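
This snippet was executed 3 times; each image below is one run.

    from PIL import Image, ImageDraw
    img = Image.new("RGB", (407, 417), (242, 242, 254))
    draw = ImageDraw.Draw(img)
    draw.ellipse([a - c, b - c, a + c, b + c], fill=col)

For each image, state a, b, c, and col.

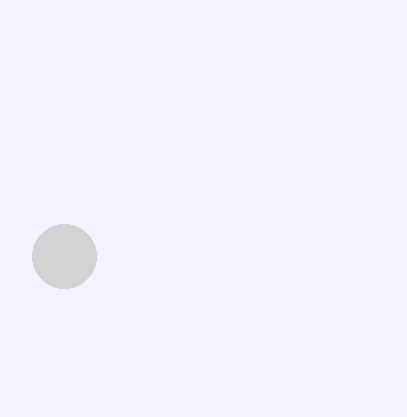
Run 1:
a = 64
b = 256
c = 32
col = 'lightgray'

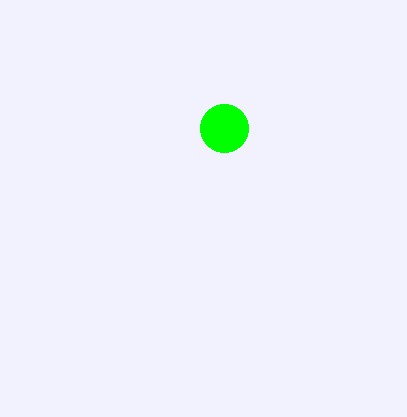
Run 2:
a = 224
b = 128
c = 24
col = 'lime'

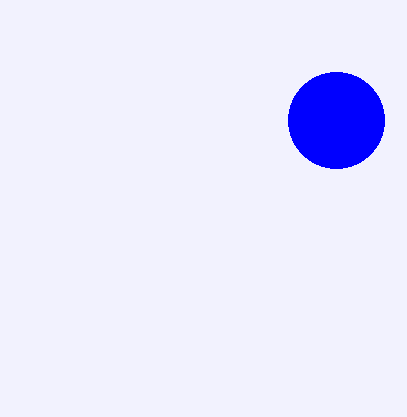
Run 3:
a = 336; b = 120; c = 48; col = 'blue'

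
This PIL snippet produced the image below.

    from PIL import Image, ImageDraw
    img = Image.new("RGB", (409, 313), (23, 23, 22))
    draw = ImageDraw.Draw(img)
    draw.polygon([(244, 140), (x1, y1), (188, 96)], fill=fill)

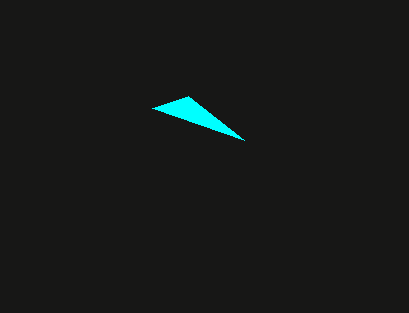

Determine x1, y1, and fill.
x1 = 152
y1 = 108
fill = 'cyan'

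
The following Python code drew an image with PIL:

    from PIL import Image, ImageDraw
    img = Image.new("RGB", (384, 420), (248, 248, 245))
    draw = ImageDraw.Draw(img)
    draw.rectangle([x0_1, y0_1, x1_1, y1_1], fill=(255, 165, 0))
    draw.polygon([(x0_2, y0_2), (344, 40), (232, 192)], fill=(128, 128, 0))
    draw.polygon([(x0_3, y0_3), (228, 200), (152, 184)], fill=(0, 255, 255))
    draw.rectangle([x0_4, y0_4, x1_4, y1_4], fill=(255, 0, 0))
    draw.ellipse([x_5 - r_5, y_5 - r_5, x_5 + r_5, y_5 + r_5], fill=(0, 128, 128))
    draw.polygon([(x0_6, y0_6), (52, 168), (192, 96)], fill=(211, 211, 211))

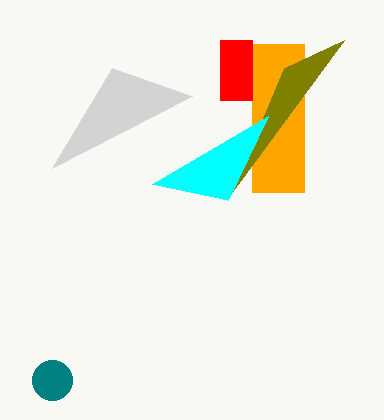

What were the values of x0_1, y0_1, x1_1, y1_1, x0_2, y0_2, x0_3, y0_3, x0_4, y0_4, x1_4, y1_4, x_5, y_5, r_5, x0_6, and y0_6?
x0_1 = 252; y0_1 = 44; x1_1 = 304; y1_1 = 192; x0_2 = 284; y0_2 = 68; x0_3 = 268; y0_3 = 116; x0_4 = 220; y0_4 = 40; x1_4 = 252; y1_4 = 100; x_5 = 52; y_5 = 380; r_5 = 20; x0_6 = 112; y0_6 = 68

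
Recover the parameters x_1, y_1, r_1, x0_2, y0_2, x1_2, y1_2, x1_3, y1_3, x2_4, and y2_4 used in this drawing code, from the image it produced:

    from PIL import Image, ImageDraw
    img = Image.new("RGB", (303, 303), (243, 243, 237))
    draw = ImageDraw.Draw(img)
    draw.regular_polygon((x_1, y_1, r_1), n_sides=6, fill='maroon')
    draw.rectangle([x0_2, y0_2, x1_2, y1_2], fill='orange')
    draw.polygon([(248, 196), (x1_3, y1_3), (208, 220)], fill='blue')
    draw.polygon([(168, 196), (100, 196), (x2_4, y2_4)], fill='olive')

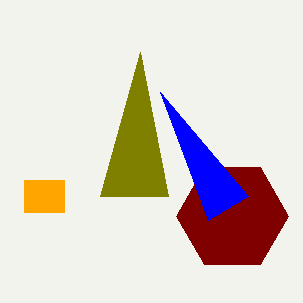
x_1 = 232, y_1 = 216, r_1 = 56, x0_2 = 24, y0_2 = 180, x1_2 = 64, y1_2 = 212, x1_3 = 160, y1_3 = 92, x2_4 = 140, y2_4 = 52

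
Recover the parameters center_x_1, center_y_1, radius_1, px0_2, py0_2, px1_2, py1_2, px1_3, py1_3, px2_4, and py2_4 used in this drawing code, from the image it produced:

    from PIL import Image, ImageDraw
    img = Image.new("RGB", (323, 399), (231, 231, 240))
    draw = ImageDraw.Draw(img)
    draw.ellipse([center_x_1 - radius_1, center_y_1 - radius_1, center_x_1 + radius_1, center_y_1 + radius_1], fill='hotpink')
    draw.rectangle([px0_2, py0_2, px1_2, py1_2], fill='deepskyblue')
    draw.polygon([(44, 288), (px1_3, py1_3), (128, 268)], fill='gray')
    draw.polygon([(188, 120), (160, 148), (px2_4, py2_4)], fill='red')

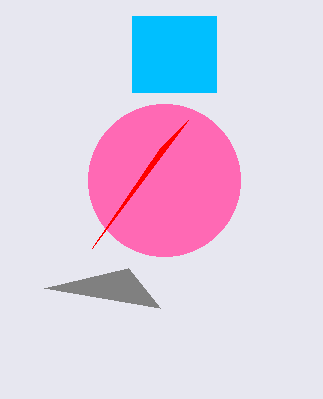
center_x_1 = 164; center_y_1 = 180; radius_1 = 76; px0_2 = 132; py0_2 = 16; px1_2 = 216; py1_2 = 92; px1_3 = 160; py1_3 = 308; px2_4 = 92; py2_4 = 248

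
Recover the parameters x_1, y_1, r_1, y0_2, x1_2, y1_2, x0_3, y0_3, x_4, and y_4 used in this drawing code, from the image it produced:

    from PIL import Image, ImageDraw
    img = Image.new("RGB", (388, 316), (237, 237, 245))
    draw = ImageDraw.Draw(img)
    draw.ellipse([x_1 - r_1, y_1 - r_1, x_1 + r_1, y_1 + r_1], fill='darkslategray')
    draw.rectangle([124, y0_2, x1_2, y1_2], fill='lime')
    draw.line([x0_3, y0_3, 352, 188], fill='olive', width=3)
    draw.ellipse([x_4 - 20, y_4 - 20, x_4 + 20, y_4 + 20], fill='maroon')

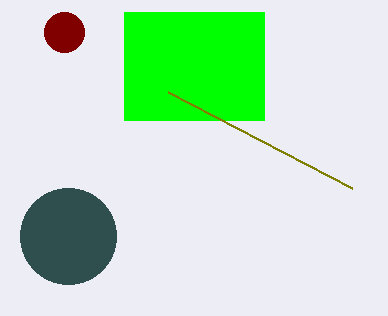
x_1 = 68; y_1 = 236; r_1 = 48; y0_2 = 12; x1_2 = 264; y1_2 = 120; x0_3 = 168; y0_3 = 92; x_4 = 64; y_4 = 32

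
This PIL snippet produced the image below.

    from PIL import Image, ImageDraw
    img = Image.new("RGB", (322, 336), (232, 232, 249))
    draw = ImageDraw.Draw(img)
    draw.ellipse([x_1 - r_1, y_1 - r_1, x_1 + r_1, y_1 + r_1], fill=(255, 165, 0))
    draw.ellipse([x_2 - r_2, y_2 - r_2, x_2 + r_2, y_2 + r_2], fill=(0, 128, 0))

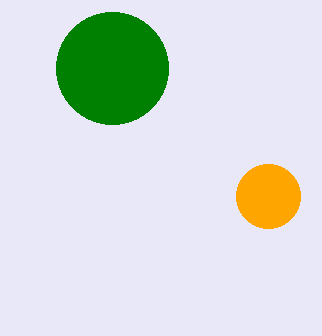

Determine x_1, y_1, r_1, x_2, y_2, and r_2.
x_1 = 268; y_1 = 196; r_1 = 32; x_2 = 112; y_2 = 68; r_2 = 56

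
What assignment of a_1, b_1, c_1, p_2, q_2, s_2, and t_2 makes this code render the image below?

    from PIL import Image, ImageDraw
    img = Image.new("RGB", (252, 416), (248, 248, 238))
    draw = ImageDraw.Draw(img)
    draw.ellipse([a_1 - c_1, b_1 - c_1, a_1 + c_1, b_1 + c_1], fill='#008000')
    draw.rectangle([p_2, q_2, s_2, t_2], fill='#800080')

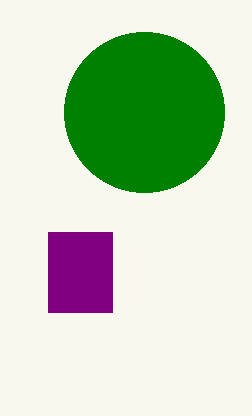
a_1 = 144; b_1 = 112; c_1 = 80; p_2 = 48; q_2 = 232; s_2 = 112; t_2 = 312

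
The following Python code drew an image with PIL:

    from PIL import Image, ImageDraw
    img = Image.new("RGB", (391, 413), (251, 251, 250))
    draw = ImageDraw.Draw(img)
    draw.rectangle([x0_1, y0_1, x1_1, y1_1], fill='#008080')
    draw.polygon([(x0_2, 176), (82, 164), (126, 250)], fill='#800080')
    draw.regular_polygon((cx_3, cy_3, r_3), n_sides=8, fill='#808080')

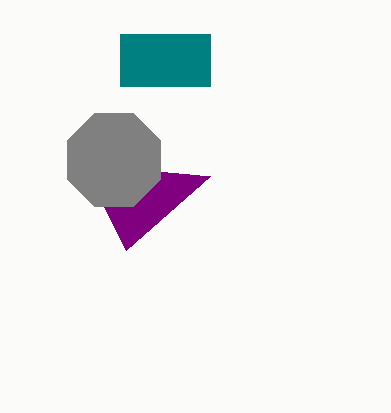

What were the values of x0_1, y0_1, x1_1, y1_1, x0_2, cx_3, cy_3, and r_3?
x0_1 = 120, y0_1 = 34, x1_1 = 210, y1_1 = 86, x0_2 = 210, cx_3 = 114, cy_3 = 160, r_3 = 50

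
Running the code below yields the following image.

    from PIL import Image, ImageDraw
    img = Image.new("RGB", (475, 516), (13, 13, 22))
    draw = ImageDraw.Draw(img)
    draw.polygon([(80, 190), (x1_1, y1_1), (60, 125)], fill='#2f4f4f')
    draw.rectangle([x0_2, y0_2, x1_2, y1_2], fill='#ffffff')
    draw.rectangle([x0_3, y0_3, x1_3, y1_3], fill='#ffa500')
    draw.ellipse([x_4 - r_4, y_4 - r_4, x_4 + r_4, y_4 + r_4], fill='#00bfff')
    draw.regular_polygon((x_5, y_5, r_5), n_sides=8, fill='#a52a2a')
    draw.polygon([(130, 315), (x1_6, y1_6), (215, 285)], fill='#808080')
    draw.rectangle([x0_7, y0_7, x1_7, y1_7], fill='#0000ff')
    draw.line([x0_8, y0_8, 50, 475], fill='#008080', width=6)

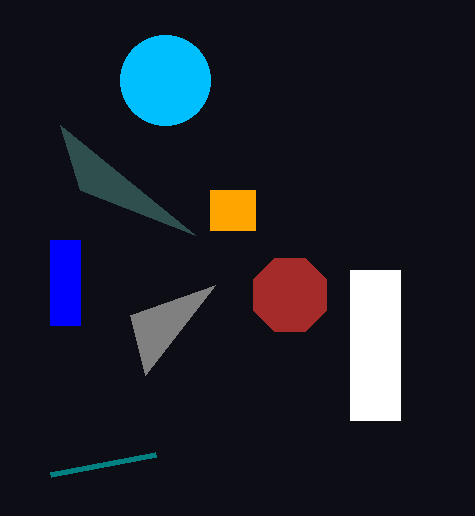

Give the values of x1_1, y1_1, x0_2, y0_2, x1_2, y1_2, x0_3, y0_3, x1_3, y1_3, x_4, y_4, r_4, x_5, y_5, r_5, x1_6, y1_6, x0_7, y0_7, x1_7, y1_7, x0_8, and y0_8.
x1_1 = 195
y1_1 = 235
x0_2 = 350
y0_2 = 270
x1_2 = 400
y1_2 = 420
x0_3 = 210
y0_3 = 190
x1_3 = 255
y1_3 = 230
x_4 = 165
y_4 = 80
r_4 = 45
x_5 = 290
y_5 = 295
r_5 = 40
x1_6 = 145
y1_6 = 375
x0_7 = 50
y0_7 = 240
x1_7 = 80
y1_7 = 325
x0_8 = 155
y0_8 = 455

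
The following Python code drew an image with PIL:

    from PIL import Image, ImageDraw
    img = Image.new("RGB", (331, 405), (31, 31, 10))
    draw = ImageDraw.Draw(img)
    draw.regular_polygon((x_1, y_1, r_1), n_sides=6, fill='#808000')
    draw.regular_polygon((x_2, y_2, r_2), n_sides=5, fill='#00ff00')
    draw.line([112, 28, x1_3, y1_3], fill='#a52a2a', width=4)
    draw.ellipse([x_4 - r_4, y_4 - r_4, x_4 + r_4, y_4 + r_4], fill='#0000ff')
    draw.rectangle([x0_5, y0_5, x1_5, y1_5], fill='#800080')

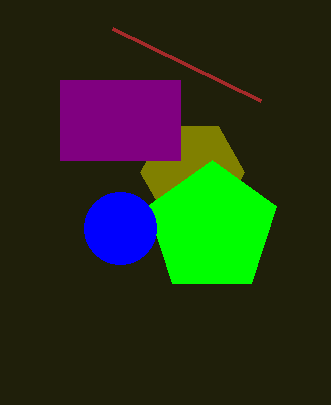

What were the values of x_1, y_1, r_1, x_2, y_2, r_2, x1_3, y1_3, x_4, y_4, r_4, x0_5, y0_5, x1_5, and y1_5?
x_1 = 192
y_1 = 172
r_1 = 52
x_2 = 212
y_2 = 228
r_2 = 68
x1_3 = 260
y1_3 = 100
x_4 = 120
y_4 = 228
r_4 = 36
x0_5 = 60
y0_5 = 80
x1_5 = 180
y1_5 = 160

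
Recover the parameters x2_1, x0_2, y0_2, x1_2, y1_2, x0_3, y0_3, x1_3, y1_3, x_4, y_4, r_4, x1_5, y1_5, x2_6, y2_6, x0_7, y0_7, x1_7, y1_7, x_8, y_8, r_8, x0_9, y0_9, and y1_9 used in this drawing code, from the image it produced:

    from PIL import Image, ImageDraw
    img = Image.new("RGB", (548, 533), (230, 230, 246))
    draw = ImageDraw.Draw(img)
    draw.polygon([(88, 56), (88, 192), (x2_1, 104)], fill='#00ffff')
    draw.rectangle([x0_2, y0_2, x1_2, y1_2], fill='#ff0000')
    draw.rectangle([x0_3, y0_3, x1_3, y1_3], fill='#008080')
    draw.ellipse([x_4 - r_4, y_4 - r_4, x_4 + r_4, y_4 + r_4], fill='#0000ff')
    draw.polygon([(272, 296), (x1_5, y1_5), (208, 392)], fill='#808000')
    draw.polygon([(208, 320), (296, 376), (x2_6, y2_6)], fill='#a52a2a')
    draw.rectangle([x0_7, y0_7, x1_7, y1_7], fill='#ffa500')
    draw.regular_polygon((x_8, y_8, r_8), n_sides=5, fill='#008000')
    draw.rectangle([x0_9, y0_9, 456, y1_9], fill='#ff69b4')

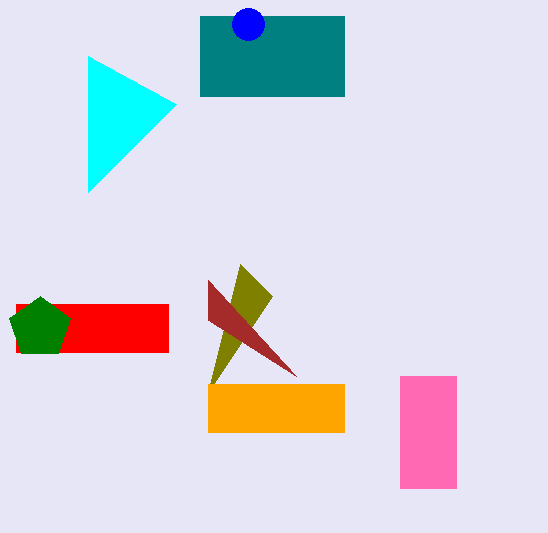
x2_1 = 176
x0_2 = 16
y0_2 = 304
x1_2 = 168
y1_2 = 352
x0_3 = 200
y0_3 = 16
x1_3 = 344
y1_3 = 96
x_4 = 248
y_4 = 24
r_4 = 16
x1_5 = 240
y1_5 = 264
x2_6 = 208
y2_6 = 280
x0_7 = 208
y0_7 = 384
x1_7 = 344
y1_7 = 432
x_8 = 40
y_8 = 328
r_8 = 32
x0_9 = 400
y0_9 = 376
y1_9 = 488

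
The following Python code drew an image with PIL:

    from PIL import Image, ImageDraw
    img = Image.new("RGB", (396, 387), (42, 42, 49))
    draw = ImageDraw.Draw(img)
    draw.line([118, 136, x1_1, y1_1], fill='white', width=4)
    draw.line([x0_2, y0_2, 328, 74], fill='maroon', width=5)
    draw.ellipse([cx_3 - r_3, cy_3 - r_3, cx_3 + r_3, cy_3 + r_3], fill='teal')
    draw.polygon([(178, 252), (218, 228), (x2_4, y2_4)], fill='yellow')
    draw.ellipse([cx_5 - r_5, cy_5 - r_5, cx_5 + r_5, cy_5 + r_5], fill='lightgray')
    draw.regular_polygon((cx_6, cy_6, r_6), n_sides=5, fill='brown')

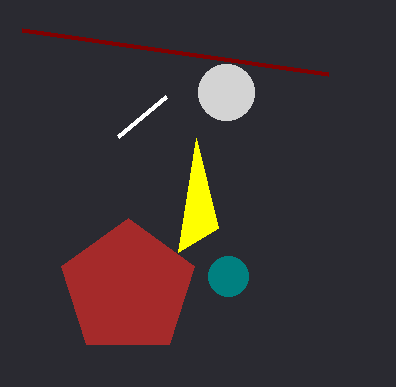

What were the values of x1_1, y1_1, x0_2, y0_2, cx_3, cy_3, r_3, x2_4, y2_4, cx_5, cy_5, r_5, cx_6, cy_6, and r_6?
x1_1 = 166; y1_1 = 96; x0_2 = 22; y0_2 = 30; cx_3 = 228; cy_3 = 276; r_3 = 20; x2_4 = 196; y2_4 = 138; cx_5 = 226; cy_5 = 92; r_5 = 28; cx_6 = 128; cy_6 = 288; r_6 = 70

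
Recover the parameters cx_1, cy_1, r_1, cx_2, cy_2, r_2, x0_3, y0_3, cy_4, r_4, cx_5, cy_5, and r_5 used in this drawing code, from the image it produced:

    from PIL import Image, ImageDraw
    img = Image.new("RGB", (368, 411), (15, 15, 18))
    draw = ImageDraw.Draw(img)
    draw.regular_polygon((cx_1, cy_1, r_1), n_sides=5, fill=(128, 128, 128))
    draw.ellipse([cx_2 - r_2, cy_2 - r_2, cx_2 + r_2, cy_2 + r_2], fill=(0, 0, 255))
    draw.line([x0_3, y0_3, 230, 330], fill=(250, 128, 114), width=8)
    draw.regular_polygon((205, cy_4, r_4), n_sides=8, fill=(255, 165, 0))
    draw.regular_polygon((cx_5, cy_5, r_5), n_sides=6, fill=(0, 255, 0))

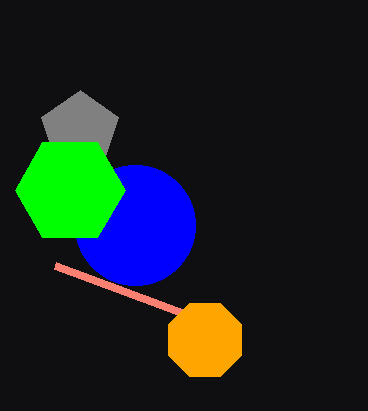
cx_1 = 80
cy_1 = 130
r_1 = 40
cx_2 = 135
cy_2 = 225
r_2 = 60
x0_3 = 55
y0_3 = 265
cy_4 = 340
r_4 = 40
cx_5 = 70
cy_5 = 190
r_5 = 55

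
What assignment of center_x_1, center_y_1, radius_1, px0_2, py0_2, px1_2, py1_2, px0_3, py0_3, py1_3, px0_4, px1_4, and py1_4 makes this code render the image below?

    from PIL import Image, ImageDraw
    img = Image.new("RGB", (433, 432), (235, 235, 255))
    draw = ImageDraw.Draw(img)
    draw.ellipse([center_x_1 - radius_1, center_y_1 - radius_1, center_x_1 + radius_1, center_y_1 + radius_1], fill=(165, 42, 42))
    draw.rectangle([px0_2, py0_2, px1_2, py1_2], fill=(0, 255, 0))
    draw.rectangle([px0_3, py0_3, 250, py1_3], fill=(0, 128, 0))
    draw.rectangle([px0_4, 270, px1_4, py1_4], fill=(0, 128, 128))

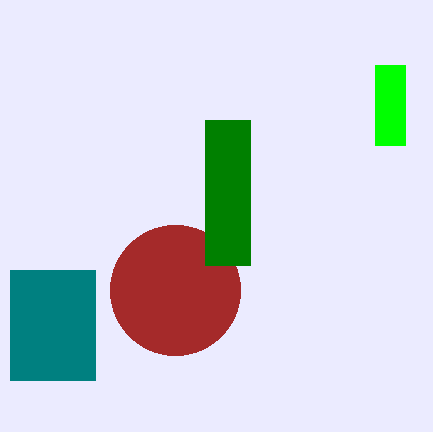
center_x_1 = 175; center_y_1 = 290; radius_1 = 65; px0_2 = 375; py0_2 = 65; px1_2 = 405; py1_2 = 145; px0_3 = 205; py0_3 = 120; py1_3 = 265; px0_4 = 10; px1_4 = 95; py1_4 = 380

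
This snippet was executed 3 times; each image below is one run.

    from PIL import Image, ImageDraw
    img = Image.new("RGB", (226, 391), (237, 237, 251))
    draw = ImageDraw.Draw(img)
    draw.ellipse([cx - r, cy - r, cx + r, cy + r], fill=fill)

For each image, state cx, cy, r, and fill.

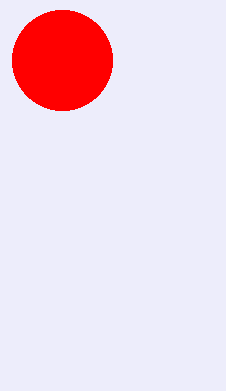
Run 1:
cx = 62; cy = 60; r = 50; fill = 'red'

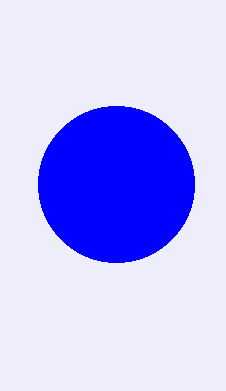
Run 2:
cx = 116; cy = 184; r = 78; fill = 'blue'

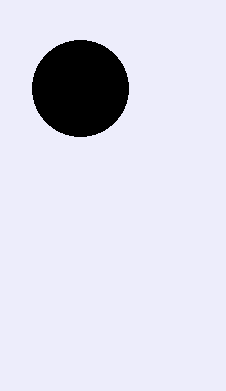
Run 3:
cx = 80; cy = 88; r = 48; fill = 'black'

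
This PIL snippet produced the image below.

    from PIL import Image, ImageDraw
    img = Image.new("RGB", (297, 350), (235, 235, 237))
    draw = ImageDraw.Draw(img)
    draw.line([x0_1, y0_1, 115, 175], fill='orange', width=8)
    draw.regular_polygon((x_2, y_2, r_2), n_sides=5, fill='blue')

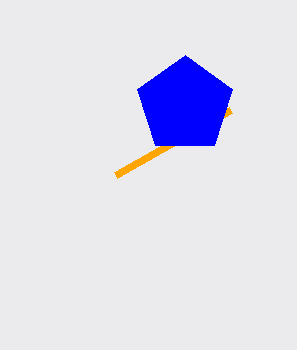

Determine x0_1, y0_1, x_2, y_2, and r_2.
x0_1 = 230
y0_1 = 110
x_2 = 185
y_2 = 105
r_2 = 50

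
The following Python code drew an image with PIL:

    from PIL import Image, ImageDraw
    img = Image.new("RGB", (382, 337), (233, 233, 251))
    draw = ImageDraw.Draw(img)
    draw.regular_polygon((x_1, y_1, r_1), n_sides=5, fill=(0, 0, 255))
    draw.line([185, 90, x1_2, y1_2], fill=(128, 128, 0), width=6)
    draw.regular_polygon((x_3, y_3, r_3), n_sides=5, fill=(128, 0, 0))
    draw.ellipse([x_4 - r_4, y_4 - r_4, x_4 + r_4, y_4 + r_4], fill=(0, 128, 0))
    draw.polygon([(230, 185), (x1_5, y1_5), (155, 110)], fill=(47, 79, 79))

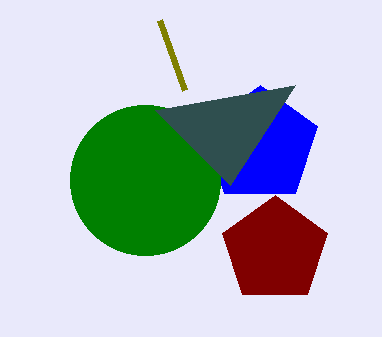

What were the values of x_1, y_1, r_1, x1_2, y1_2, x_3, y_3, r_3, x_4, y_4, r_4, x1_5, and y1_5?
x_1 = 260, y_1 = 145, r_1 = 60, x1_2 = 160, y1_2 = 20, x_3 = 275, y_3 = 250, r_3 = 55, x_4 = 145, y_4 = 180, r_4 = 75, x1_5 = 295, y1_5 = 85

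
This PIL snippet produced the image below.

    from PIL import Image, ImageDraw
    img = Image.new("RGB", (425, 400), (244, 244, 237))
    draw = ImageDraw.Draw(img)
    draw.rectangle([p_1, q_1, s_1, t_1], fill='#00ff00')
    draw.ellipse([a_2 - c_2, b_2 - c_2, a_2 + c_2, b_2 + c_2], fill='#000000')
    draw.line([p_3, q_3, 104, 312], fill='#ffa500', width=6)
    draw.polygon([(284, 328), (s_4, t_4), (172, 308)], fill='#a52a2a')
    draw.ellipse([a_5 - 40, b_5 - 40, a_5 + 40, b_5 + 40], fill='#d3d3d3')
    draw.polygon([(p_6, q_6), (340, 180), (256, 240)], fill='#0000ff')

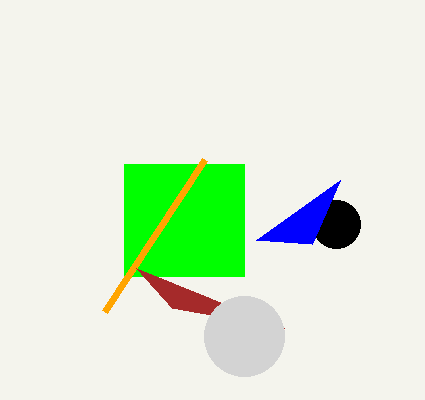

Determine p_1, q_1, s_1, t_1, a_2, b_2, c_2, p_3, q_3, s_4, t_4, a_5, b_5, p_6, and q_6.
p_1 = 124; q_1 = 164; s_1 = 244; t_1 = 276; a_2 = 336; b_2 = 224; c_2 = 24; p_3 = 204; q_3 = 160; s_4 = 136; t_4 = 268; a_5 = 244; b_5 = 336; p_6 = 312; q_6 = 244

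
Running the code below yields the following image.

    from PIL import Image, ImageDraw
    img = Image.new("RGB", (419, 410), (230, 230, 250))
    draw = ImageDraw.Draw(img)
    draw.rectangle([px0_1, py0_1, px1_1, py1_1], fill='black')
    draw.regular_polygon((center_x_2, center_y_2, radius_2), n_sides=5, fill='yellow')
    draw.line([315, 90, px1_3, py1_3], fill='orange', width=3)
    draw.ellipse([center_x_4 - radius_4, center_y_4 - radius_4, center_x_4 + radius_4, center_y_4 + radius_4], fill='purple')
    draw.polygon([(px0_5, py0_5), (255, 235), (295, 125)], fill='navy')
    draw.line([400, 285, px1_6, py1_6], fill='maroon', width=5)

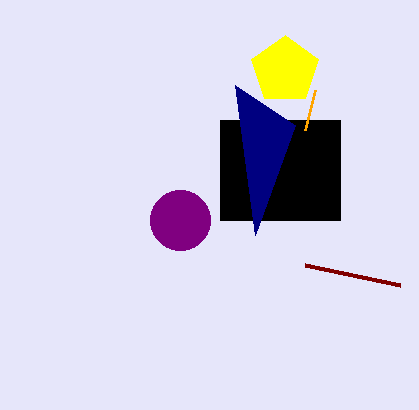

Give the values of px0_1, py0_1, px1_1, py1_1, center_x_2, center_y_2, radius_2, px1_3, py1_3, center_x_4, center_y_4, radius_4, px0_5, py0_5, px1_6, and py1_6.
px0_1 = 220; py0_1 = 120; px1_1 = 340; py1_1 = 220; center_x_2 = 285; center_y_2 = 70; radius_2 = 35; px1_3 = 305; py1_3 = 130; center_x_4 = 180; center_y_4 = 220; radius_4 = 30; px0_5 = 235; py0_5 = 85; px1_6 = 305; py1_6 = 265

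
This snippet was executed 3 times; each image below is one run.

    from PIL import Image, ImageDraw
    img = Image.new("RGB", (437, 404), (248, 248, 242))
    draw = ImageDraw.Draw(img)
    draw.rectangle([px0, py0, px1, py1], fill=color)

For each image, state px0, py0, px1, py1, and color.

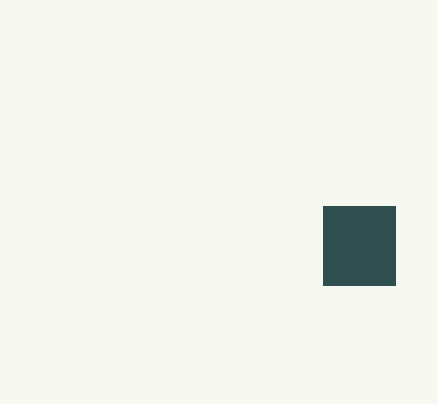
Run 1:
px0 = 323, py0 = 206, px1 = 395, py1 = 285, color = 'darkslategray'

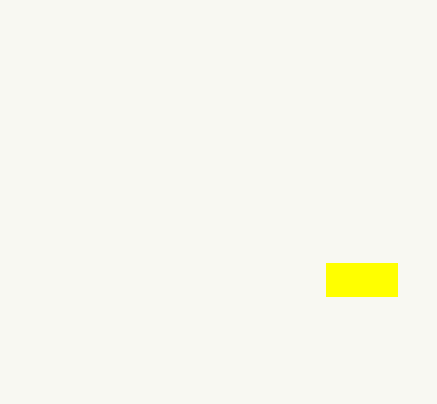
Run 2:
px0 = 326; py0 = 263; px1 = 397; py1 = 296; color = 'yellow'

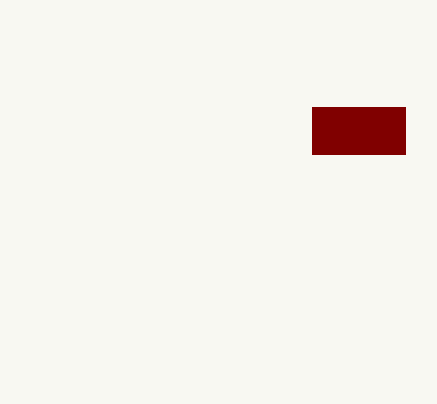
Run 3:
px0 = 312; py0 = 107; px1 = 405; py1 = 154; color = 'maroon'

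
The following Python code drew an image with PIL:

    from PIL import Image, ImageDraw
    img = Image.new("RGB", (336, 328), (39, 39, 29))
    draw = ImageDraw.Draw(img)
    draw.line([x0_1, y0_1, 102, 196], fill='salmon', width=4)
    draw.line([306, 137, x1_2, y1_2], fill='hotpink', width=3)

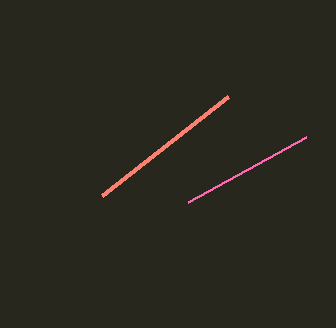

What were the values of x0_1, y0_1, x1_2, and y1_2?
x0_1 = 228
y0_1 = 97
x1_2 = 188
y1_2 = 202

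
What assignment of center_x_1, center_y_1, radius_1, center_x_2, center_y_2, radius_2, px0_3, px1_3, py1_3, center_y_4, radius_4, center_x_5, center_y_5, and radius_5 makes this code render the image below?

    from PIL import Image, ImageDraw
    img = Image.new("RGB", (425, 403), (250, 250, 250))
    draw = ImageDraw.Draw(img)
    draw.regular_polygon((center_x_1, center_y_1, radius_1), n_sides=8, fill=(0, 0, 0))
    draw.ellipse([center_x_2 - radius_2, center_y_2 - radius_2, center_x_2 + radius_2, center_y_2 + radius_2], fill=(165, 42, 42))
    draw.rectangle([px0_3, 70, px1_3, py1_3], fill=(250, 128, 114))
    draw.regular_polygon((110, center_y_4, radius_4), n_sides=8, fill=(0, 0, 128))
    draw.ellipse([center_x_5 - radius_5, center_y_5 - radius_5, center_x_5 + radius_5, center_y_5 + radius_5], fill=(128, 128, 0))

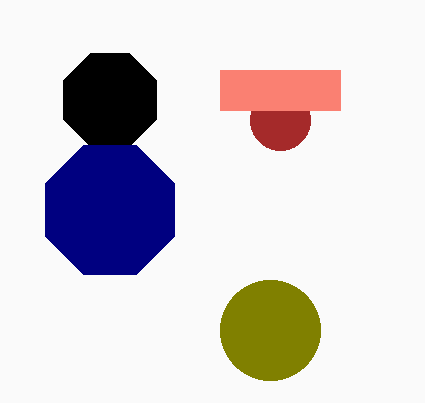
center_x_1 = 110; center_y_1 = 100; radius_1 = 50; center_x_2 = 280; center_y_2 = 120; radius_2 = 30; px0_3 = 220; px1_3 = 340; py1_3 = 110; center_y_4 = 210; radius_4 = 70; center_x_5 = 270; center_y_5 = 330; radius_5 = 50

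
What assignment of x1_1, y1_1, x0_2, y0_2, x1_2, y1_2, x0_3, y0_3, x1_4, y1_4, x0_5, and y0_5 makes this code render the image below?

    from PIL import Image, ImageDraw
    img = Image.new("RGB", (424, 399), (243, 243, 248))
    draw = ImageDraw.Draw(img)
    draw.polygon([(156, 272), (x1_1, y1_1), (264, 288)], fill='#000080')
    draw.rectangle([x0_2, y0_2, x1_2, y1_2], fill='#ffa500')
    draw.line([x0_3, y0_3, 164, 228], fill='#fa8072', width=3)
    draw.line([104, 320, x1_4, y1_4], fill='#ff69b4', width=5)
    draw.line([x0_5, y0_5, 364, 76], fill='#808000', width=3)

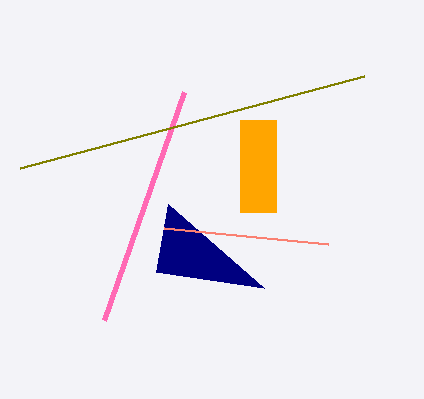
x1_1 = 168; y1_1 = 204; x0_2 = 240; y0_2 = 120; x1_2 = 276; y1_2 = 212; x0_3 = 328; y0_3 = 244; x1_4 = 184; y1_4 = 92; x0_5 = 20; y0_5 = 168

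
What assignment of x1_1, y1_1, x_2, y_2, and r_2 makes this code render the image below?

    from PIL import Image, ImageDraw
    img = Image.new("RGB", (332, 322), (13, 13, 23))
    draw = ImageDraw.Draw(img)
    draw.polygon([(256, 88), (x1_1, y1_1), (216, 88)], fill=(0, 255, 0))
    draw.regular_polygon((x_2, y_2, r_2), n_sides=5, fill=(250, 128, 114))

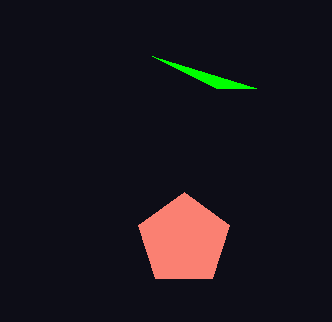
x1_1 = 152; y1_1 = 56; x_2 = 184; y_2 = 240; r_2 = 48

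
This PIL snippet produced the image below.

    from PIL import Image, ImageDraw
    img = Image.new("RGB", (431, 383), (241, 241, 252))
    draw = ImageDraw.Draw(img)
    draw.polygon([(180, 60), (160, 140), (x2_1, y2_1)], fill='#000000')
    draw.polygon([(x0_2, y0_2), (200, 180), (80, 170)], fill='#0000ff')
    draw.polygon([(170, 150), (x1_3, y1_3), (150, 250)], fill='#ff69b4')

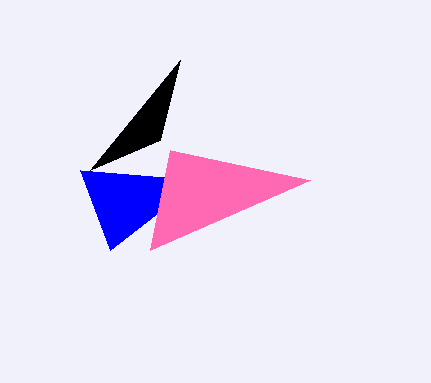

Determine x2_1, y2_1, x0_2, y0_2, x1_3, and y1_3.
x2_1 = 90; y2_1 = 170; x0_2 = 110; y0_2 = 250; x1_3 = 310; y1_3 = 180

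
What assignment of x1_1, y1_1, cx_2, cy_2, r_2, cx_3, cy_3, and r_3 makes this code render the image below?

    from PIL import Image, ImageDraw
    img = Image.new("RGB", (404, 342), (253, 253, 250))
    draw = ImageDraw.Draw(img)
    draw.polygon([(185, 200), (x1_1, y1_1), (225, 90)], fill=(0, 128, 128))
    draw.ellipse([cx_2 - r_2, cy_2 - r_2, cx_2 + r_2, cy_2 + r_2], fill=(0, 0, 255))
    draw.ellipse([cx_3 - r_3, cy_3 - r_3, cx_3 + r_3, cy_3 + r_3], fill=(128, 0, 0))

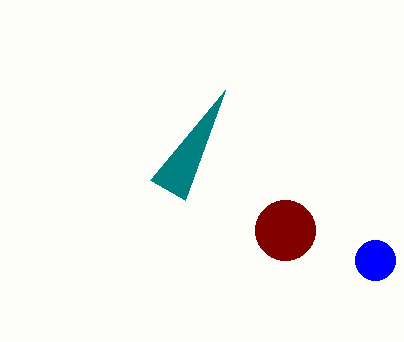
x1_1 = 150; y1_1 = 180; cx_2 = 375; cy_2 = 260; r_2 = 20; cx_3 = 285; cy_3 = 230; r_3 = 30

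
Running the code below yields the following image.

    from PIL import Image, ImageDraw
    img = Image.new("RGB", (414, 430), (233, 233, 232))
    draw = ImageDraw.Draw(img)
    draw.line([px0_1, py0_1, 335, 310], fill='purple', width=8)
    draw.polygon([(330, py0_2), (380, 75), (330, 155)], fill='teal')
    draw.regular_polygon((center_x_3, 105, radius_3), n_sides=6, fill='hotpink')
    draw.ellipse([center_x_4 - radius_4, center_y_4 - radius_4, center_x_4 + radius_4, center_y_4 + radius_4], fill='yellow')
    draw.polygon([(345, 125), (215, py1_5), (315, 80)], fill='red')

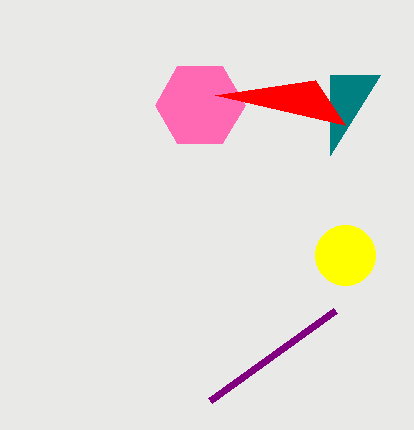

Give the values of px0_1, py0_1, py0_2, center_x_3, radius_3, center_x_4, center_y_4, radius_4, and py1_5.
px0_1 = 210
py0_1 = 400
py0_2 = 75
center_x_3 = 200
radius_3 = 45
center_x_4 = 345
center_y_4 = 255
radius_4 = 30
py1_5 = 95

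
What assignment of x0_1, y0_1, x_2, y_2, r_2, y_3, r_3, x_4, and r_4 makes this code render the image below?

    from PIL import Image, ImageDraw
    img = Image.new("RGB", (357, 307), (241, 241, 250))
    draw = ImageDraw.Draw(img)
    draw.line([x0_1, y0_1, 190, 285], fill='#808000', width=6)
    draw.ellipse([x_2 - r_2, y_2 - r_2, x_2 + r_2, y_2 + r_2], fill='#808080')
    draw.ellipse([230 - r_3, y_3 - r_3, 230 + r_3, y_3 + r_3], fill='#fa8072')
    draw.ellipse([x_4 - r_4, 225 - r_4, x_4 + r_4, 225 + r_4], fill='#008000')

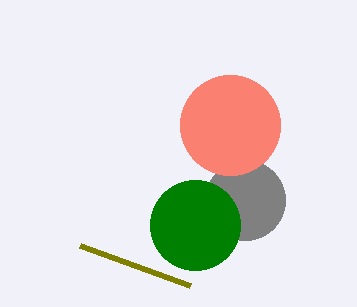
x0_1 = 80; y0_1 = 245; x_2 = 245; y_2 = 200; r_2 = 40; y_3 = 125; r_3 = 50; x_4 = 195; r_4 = 45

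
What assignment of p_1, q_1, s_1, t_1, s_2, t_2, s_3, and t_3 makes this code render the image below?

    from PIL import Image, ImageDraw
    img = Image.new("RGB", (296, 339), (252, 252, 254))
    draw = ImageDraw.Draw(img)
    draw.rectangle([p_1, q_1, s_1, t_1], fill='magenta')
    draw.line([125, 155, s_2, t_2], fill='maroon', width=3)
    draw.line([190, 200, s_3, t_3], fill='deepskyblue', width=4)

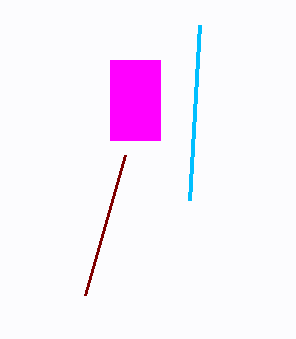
p_1 = 110, q_1 = 60, s_1 = 160, t_1 = 140, s_2 = 85, t_2 = 295, s_3 = 200, t_3 = 25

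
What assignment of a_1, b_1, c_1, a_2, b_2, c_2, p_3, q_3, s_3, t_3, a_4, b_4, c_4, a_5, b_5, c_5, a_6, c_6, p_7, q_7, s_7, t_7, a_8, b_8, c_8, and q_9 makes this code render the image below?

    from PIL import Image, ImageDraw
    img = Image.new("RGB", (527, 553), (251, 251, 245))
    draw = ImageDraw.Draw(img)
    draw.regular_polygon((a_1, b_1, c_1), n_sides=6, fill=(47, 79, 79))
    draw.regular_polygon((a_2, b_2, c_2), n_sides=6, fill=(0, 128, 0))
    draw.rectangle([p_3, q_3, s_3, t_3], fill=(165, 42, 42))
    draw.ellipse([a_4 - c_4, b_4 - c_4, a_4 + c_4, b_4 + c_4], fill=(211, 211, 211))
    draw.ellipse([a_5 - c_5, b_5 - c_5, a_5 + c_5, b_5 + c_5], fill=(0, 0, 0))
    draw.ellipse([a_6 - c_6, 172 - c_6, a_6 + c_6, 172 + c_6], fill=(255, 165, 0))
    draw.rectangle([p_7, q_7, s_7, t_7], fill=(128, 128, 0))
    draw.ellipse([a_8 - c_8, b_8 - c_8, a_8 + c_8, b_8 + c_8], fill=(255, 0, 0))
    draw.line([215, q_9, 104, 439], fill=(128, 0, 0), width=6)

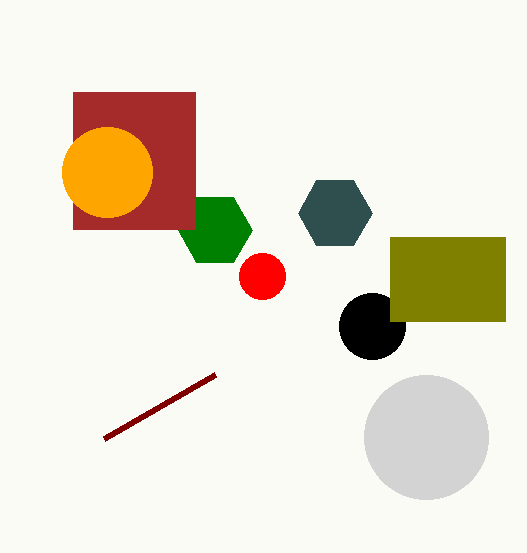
a_1 = 335
b_1 = 213
c_1 = 37
a_2 = 215
b_2 = 230
c_2 = 37
p_3 = 73
q_3 = 92
s_3 = 195
t_3 = 229
a_4 = 426
b_4 = 437
c_4 = 62
a_5 = 372
b_5 = 326
c_5 = 33
a_6 = 107
c_6 = 45
p_7 = 390
q_7 = 237
s_7 = 505
t_7 = 321
a_8 = 262
b_8 = 276
c_8 = 23
q_9 = 375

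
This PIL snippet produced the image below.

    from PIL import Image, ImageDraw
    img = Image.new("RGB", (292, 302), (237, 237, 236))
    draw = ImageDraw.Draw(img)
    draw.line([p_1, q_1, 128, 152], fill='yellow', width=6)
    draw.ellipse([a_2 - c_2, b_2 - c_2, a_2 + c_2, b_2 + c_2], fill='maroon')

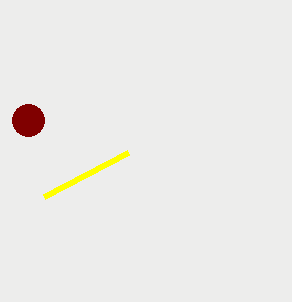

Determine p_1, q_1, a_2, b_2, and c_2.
p_1 = 44
q_1 = 196
a_2 = 28
b_2 = 120
c_2 = 16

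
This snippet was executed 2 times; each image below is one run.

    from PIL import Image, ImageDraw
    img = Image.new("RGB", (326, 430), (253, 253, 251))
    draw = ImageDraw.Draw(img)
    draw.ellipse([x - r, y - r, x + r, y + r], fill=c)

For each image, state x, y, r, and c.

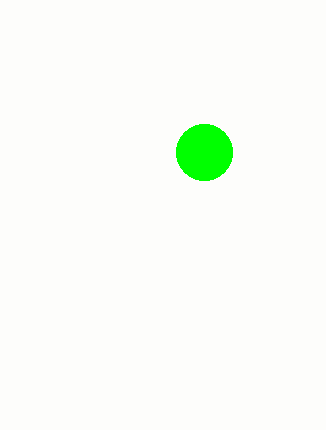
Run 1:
x = 204
y = 152
r = 28
c = 'lime'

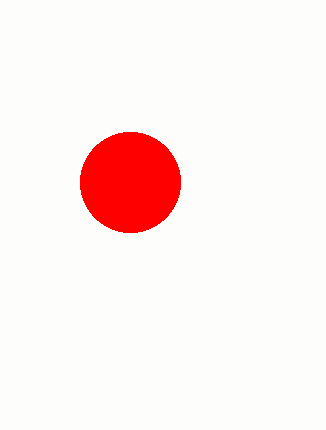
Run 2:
x = 130; y = 182; r = 50; c = 'red'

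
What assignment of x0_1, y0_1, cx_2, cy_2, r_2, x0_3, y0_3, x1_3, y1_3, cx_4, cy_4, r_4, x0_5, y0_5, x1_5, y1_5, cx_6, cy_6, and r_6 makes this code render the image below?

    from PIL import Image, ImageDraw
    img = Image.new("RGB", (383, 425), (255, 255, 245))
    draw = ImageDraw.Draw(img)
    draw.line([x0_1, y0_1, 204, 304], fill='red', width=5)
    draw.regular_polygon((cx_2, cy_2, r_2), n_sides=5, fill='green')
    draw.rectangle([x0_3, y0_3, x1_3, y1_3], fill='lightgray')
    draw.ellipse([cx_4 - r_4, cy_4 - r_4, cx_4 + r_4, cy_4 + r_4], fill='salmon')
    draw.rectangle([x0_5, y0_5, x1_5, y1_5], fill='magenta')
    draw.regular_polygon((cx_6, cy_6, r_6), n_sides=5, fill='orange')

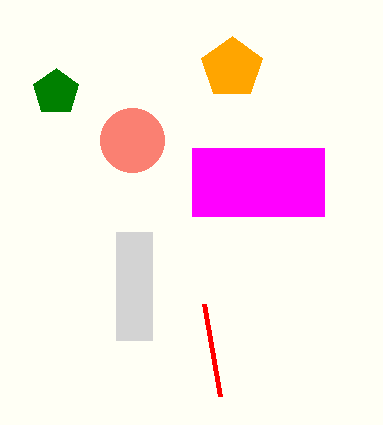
x0_1 = 220
y0_1 = 396
cx_2 = 56
cy_2 = 92
r_2 = 24
x0_3 = 116
y0_3 = 232
x1_3 = 152
y1_3 = 340
cx_4 = 132
cy_4 = 140
r_4 = 32
x0_5 = 192
y0_5 = 148
x1_5 = 324
y1_5 = 216
cx_6 = 232
cy_6 = 68
r_6 = 32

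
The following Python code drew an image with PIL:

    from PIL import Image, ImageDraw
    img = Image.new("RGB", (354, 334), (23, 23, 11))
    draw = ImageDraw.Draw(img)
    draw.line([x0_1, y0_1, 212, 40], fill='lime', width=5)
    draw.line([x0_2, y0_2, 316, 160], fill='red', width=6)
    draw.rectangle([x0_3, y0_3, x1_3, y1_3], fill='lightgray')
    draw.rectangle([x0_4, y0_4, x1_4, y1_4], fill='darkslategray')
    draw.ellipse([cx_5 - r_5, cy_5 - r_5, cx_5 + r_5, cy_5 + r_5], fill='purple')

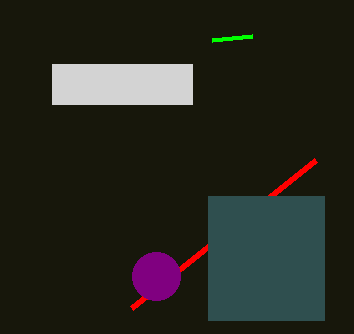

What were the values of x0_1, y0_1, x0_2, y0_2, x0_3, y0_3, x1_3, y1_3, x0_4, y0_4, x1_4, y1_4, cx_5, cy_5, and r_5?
x0_1 = 252
y0_1 = 36
x0_2 = 132
y0_2 = 308
x0_3 = 52
y0_3 = 64
x1_3 = 192
y1_3 = 104
x0_4 = 208
y0_4 = 196
x1_4 = 324
y1_4 = 320
cx_5 = 156
cy_5 = 276
r_5 = 24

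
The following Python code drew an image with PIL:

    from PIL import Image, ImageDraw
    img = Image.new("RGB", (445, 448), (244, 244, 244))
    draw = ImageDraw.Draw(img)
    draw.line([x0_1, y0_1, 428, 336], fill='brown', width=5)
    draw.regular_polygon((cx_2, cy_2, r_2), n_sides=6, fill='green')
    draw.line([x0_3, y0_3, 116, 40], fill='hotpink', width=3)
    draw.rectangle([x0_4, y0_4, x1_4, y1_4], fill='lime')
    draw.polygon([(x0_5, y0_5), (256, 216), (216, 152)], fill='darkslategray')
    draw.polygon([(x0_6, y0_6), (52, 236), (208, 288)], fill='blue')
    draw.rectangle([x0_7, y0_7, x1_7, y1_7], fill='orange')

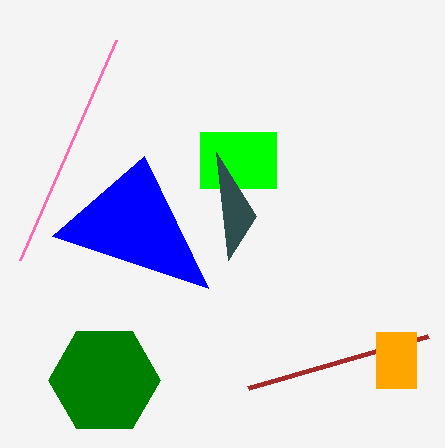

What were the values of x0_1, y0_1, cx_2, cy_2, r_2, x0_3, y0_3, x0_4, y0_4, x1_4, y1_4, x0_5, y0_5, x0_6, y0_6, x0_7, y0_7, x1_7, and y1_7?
x0_1 = 248, y0_1 = 388, cx_2 = 104, cy_2 = 380, r_2 = 56, x0_3 = 20, y0_3 = 260, x0_4 = 200, y0_4 = 132, x1_4 = 276, y1_4 = 188, x0_5 = 228, y0_5 = 260, x0_6 = 144, y0_6 = 156, x0_7 = 376, y0_7 = 332, x1_7 = 416, y1_7 = 388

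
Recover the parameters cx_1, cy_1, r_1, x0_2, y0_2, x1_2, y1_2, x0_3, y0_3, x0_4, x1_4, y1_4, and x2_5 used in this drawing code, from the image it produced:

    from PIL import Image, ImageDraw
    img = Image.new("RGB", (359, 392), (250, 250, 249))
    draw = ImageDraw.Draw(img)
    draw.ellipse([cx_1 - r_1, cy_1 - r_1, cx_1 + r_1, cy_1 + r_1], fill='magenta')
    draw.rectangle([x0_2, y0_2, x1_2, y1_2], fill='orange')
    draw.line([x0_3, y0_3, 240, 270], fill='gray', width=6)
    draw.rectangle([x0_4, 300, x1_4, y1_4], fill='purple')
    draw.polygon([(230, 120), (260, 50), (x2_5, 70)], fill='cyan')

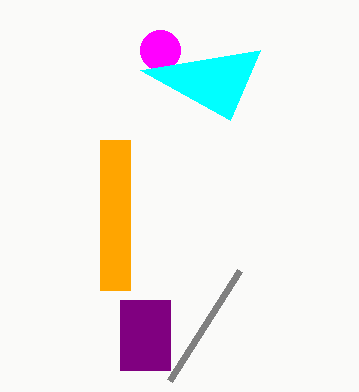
cx_1 = 160; cy_1 = 50; r_1 = 20; x0_2 = 100; y0_2 = 140; x1_2 = 130; y1_2 = 290; x0_3 = 170; y0_3 = 380; x0_4 = 120; x1_4 = 170; y1_4 = 370; x2_5 = 140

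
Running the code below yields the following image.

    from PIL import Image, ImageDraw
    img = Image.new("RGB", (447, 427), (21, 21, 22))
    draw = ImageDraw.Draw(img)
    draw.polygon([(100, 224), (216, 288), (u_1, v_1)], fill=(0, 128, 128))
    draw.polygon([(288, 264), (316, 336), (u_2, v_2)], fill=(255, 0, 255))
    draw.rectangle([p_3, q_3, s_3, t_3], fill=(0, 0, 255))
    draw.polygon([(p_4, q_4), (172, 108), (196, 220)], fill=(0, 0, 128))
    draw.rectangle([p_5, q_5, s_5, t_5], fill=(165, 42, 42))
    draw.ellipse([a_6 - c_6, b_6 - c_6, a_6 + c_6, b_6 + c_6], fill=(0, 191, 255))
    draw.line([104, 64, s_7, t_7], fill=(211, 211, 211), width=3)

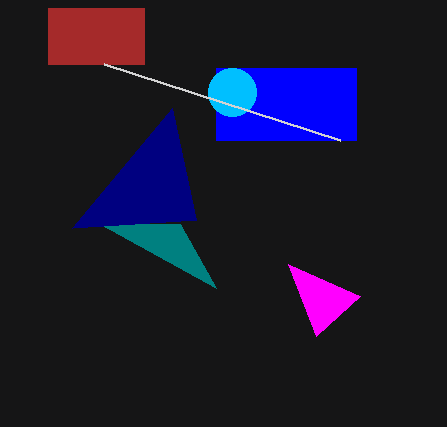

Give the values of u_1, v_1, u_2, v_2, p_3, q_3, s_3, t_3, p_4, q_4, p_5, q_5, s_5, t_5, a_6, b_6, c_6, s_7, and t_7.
u_1 = 180; v_1 = 224; u_2 = 360; v_2 = 296; p_3 = 216; q_3 = 68; s_3 = 356; t_3 = 140; p_4 = 72; q_4 = 228; p_5 = 48; q_5 = 8; s_5 = 144; t_5 = 64; a_6 = 232; b_6 = 92; c_6 = 24; s_7 = 340; t_7 = 140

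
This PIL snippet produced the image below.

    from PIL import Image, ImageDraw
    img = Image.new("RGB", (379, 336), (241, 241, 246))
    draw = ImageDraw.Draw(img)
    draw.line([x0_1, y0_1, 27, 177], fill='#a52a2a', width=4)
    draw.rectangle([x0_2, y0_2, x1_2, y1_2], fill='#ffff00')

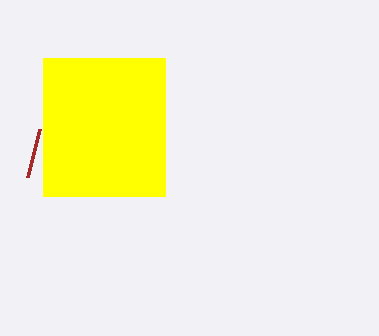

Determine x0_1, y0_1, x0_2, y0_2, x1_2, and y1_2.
x0_1 = 39
y0_1 = 129
x0_2 = 43
y0_2 = 58
x1_2 = 165
y1_2 = 196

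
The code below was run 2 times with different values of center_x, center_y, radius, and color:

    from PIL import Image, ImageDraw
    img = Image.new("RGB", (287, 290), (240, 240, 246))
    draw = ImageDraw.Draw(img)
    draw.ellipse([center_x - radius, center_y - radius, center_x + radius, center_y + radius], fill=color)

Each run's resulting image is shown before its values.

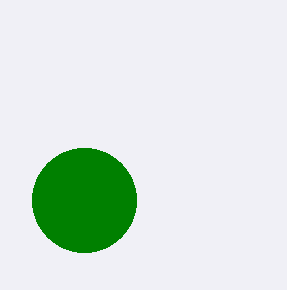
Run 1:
center_x = 84; center_y = 200; radius = 52; color = 'green'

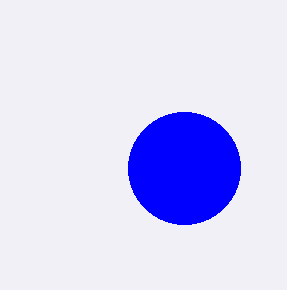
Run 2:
center_x = 184, center_y = 168, radius = 56, color = 'blue'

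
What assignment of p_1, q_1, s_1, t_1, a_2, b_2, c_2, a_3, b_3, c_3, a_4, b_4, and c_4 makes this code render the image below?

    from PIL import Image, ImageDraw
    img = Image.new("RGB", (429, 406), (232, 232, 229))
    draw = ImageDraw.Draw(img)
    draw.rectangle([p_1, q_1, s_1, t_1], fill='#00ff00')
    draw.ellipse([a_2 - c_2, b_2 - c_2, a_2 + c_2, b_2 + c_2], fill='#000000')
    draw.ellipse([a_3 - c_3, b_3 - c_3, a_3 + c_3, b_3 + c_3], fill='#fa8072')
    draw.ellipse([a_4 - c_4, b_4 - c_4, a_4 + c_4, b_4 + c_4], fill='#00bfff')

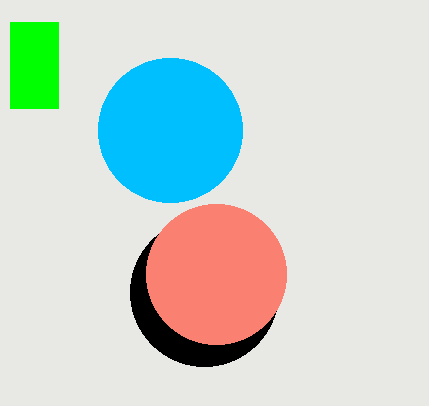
p_1 = 10, q_1 = 22, s_1 = 58, t_1 = 108, a_2 = 204, b_2 = 292, c_2 = 74, a_3 = 216, b_3 = 274, c_3 = 70, a_4 = 170, b_4 = 130, c_4 = 72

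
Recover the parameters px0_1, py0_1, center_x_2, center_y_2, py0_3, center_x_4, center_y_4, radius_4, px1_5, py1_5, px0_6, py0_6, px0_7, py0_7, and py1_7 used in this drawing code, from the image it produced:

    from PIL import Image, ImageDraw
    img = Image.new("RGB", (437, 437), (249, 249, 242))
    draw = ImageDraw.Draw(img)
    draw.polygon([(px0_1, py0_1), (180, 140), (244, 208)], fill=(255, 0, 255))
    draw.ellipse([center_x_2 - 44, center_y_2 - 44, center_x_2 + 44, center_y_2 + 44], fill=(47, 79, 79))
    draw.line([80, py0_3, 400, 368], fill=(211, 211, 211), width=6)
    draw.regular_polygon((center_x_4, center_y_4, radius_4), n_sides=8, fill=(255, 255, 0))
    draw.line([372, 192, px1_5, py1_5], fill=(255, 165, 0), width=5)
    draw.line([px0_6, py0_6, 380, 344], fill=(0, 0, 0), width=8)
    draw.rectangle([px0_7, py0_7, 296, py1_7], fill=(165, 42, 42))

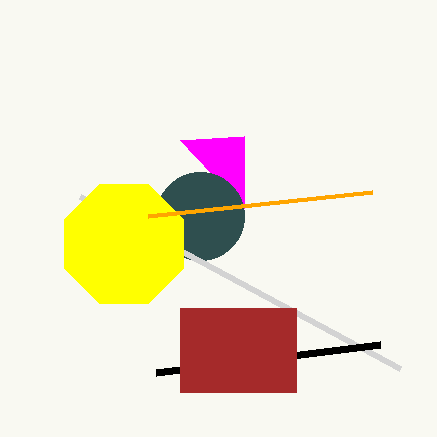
px0_1 = 244; py0_1 = 136; center_x_2 = 200; center_y_2 = 216; py0_3 = 196; center_x_4 = 124; center_y_4 = 244; radius_4 = 64; px1_5 = 148; py1_5 = 216; px0_6 = 156; py0_6 = 372; px0_7 = 180; py0_7 = 308; py1_7 = 392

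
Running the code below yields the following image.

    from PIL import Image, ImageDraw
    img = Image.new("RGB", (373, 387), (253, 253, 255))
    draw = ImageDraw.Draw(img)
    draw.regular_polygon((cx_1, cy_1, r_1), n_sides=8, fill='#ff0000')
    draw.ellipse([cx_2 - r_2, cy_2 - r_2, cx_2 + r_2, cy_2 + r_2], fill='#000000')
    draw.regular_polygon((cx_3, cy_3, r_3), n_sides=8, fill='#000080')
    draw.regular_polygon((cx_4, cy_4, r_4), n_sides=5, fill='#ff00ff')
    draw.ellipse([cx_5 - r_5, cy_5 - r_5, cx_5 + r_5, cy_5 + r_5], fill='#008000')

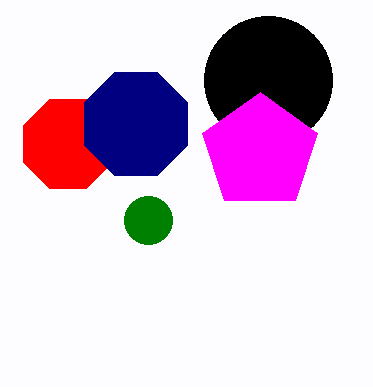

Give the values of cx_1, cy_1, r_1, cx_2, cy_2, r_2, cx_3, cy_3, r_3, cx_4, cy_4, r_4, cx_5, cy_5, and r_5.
cx_1 = 68; cy_1 = 144; r_1 = 48; cx_2 = 268; cy_2 = 80; r_2 = 64; cx_3 = 136; cy_3 = 124; r_3 = 56; cx_4 = 260; cy_4 = 152; r_4 = 60; cx_5 = 148; cy_5 = 220; r_5 = 24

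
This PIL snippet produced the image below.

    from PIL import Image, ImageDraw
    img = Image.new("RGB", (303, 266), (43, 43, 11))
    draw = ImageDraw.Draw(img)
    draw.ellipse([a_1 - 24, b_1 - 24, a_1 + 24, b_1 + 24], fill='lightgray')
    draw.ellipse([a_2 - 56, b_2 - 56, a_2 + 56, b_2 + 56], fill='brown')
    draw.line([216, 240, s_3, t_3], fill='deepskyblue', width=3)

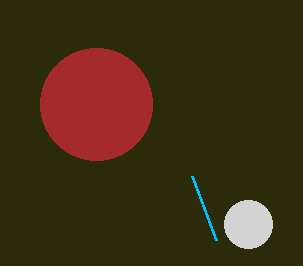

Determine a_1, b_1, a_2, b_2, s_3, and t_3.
a_1 = 248
b_1 = 224
a_2 = 96
b_2 = 104
s_3 = 192
t_3 = 176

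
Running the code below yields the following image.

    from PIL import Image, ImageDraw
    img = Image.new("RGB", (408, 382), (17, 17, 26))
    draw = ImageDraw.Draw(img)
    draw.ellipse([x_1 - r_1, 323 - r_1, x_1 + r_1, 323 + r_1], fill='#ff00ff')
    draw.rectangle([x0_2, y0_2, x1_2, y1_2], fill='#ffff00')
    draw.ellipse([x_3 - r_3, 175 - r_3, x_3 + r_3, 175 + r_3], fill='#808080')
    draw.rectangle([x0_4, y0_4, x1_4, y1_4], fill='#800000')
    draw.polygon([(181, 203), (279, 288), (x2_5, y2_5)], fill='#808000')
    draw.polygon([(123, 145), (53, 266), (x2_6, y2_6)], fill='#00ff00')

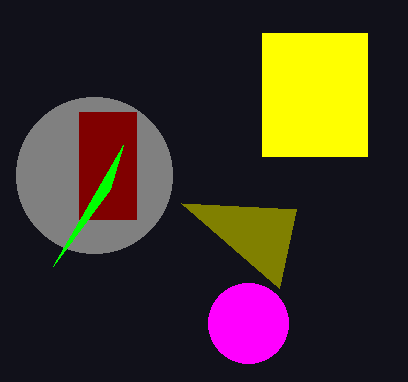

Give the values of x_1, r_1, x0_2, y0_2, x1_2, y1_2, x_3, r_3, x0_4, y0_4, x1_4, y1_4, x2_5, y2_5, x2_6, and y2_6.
x_1 = 248
r_1 = 40
x0_2 = 262
y0_2 = 33
x1_2 = 367
y1_2 = 156
x_3 = 94
r_3 = 78
x0_4 = 79
y0_4 = 112
x1_4 = 136
y1_4 = 219
x2_5 = 296
y2_5 = 209
x2_6 = 110
y2_6 = 189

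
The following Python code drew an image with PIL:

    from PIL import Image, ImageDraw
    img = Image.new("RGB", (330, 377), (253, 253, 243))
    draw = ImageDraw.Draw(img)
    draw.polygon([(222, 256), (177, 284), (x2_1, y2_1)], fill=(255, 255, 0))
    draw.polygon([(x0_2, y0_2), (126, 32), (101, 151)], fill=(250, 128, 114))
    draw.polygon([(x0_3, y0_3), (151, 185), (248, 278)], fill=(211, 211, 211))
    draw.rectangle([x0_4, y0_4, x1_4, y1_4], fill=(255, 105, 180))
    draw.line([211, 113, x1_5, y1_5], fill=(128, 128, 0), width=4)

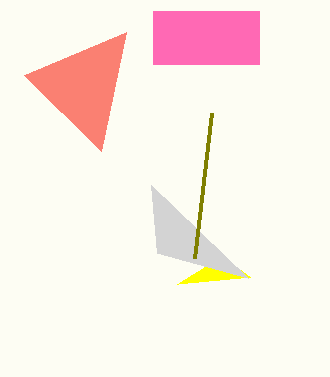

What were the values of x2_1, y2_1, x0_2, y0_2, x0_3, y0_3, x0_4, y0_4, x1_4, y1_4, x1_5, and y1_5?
x2_1 = 250; y2_1 = 277; x0_2 = 24; y0_2 = 75; x0_3 = 157; y0_3 = 253; x0_4 = 153; y0_4 = 11; x1_4 = 259; y1_4 = 64; x1_5 = 194; y1_5 = 258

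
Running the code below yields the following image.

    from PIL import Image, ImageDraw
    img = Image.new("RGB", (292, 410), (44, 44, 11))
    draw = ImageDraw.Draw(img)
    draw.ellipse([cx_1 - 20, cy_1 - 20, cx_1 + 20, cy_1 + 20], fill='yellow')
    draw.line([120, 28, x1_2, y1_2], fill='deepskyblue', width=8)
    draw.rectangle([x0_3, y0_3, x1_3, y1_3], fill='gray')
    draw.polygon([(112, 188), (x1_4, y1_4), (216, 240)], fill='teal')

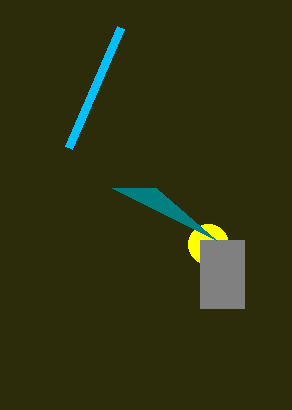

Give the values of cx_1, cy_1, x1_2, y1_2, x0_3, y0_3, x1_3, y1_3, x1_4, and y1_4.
cx_1 = 208
cy_1 = 244
x1_2 = 68
y1_2 = 148
x0_3 = 200
y0_3 = 240
x1_3 = 244
y1_3 = 308
x1_4 = 156
y1_4 = 188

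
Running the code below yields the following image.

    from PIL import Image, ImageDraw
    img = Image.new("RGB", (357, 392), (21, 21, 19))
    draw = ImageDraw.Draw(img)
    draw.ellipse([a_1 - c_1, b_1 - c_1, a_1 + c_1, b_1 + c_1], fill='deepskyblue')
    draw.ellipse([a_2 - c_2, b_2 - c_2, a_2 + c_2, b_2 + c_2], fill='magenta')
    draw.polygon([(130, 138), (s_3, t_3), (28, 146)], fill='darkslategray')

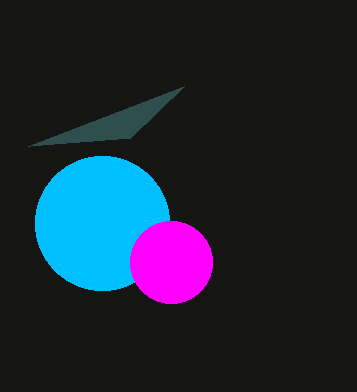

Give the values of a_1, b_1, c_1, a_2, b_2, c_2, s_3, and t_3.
a_1 = 102, b_1 = 223, c_1 = 67, a_2 = 171, b_2 = 262, c_2 = 41, s_3 = 184, t_3 = 86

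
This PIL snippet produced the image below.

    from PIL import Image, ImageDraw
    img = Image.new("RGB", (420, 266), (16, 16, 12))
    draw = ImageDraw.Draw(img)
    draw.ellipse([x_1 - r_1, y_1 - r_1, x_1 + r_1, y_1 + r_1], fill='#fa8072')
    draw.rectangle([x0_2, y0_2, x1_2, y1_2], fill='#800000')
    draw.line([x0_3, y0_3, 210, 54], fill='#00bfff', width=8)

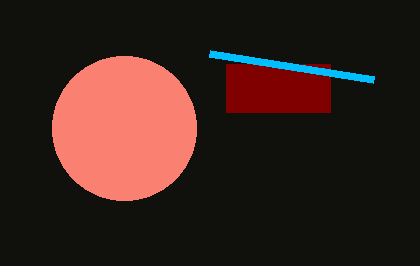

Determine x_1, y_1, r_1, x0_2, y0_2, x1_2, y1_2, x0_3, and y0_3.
x_1 = 124, y_1 = 128, r_1 = 72, x0_2 = 226, y0_2 = 64, x1_2 = 330, y1_2 = 112, x0_3 = 374, y0_3 = 80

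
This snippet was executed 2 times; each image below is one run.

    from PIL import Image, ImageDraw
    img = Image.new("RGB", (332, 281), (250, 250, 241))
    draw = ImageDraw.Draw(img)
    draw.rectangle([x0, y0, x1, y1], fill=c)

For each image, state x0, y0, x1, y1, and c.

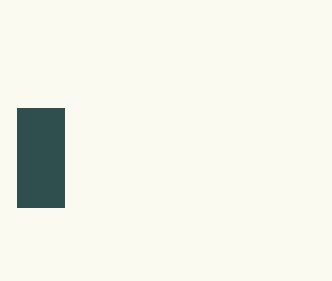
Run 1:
x0 = 17; y0 = 108; x1 = 64; y1 = 207; c = 'darkslategray'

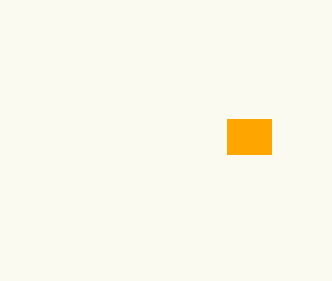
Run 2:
x0 = 227
y0 = 119
x1 = 271
y1 = 154
c = 'orange'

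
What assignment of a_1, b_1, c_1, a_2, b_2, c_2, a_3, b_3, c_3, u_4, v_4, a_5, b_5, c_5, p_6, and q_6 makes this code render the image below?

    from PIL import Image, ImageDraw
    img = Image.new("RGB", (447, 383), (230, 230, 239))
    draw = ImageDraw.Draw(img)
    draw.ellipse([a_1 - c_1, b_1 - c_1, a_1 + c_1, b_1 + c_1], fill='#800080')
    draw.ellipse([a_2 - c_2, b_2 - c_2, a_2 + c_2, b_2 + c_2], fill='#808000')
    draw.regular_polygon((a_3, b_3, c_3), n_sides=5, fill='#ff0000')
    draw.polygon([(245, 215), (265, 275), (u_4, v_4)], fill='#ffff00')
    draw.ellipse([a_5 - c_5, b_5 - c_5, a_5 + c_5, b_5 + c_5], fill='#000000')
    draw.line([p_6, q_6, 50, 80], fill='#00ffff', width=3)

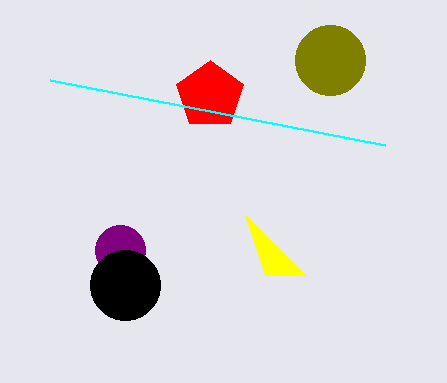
a_1 = 120; b_1 = 250; c_1 = 25; a_2 = 330; b_2 = 60; c_2 = 35; a_3 = 210; b_3 = 95; c_3 = 35; u_4 = 305; v_4 = 275; a_5 = 125; b_5 = 285; c_5 = 35; p_6 = 385; q_6 = 145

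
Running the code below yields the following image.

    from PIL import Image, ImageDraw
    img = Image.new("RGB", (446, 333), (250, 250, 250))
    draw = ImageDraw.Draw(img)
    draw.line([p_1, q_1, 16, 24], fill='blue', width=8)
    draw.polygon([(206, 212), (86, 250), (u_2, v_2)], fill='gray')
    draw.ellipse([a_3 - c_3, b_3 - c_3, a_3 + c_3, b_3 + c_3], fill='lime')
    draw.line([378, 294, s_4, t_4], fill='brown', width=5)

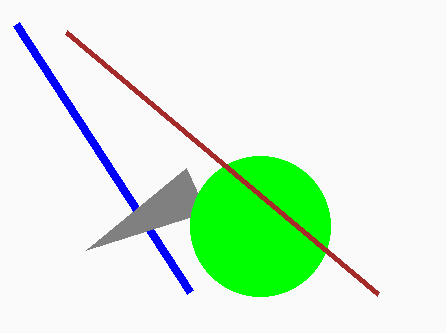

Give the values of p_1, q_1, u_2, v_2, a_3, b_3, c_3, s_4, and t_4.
p_1 = 190, q_1 = 292, u_2 = 186, v_2 = 168, a_3 = 260, b_3 = 226, c_3 = 70, s_4 = 66, t_4 = 32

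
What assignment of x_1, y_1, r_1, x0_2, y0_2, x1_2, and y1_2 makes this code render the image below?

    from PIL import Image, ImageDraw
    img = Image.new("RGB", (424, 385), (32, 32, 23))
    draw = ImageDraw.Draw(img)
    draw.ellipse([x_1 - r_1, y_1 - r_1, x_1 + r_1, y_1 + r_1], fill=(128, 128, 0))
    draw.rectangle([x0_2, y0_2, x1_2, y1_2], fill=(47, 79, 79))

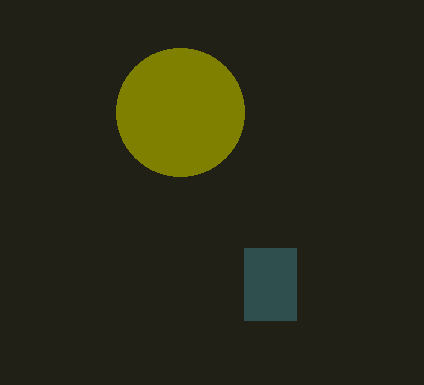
x_1 = 180; y_1 = 112; r_1 = 64; x0_2 = 244; y0_2 = 248; x1_2 = 296; y1_2 = 320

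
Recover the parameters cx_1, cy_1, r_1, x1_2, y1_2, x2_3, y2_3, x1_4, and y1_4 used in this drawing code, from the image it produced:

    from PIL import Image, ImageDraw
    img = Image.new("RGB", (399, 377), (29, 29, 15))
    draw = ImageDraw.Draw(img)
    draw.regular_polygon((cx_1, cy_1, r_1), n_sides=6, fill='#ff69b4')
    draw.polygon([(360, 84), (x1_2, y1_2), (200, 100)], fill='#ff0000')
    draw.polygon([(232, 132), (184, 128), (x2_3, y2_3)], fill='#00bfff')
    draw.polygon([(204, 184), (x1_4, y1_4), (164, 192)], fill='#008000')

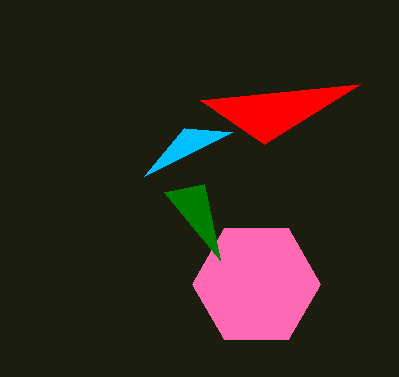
cx_1 = 256; cy_1 = 284; r_1 = 64; x1_2 = 264; y1_2 = 144; x2_3 = 144; y2_3 = 176; x1_4 = 220; y1_4 = 260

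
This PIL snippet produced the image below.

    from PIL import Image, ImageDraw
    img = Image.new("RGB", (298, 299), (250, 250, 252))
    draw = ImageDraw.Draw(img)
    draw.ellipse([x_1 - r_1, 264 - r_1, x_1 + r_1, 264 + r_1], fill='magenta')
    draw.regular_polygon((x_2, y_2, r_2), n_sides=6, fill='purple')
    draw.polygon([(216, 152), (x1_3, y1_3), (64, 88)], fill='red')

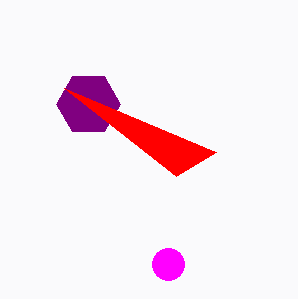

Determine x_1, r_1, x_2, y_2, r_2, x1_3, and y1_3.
x_1 = 168
r_1 = 16
x_2 = 88
y_2 = 104
r_2 = 32
x1_3 = 176
y1_3 = 176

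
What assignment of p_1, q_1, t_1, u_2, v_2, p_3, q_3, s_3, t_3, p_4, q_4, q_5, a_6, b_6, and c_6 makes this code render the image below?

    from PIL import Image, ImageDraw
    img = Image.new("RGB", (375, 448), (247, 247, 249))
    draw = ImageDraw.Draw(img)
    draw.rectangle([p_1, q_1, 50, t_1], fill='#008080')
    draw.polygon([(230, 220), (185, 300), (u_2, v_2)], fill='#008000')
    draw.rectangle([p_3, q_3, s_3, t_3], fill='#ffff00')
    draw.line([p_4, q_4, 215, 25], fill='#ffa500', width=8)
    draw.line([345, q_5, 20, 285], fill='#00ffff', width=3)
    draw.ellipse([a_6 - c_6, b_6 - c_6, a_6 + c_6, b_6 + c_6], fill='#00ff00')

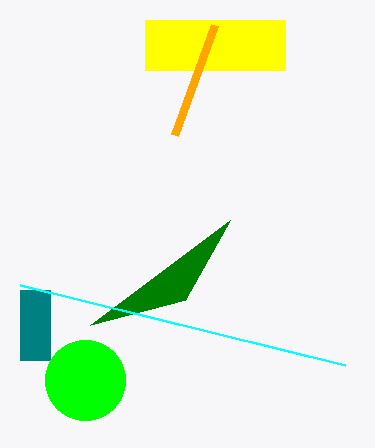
p_1 = 20, q_1 = 290, t_1 = 360, u_2 = 90, v_2 = 325, p_3 = 145, q_3 = 20, s_3 = 285, t_3 = 70, p_4 = 175, q_4 = 135, q_5 = 365, a_6 = 85, b_6 = 380, c_6 = 40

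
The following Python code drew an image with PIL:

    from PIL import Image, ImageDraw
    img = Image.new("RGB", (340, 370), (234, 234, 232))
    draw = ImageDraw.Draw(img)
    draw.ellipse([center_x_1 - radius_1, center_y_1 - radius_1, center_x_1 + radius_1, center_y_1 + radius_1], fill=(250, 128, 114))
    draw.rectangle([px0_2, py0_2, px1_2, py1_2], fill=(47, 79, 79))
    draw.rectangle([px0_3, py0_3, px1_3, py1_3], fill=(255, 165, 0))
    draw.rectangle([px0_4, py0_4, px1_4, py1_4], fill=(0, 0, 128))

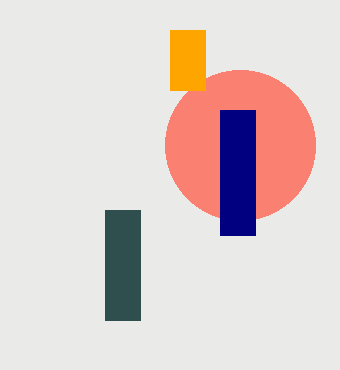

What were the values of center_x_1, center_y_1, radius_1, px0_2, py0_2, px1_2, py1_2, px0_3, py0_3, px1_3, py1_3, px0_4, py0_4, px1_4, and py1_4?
center_x_1 = 240, center_y_1 = 145, radius_1 = 75, px0_2 = 105, py0_2 = 210, px1_2 = 140, py1_2 = 320, px0_3 = 170, py0_3 = 30, px1_3 = 205, py1_3 = 90, px0_4 = 220, py0_4 = 110, px1_4 = 255, py1_4 = 235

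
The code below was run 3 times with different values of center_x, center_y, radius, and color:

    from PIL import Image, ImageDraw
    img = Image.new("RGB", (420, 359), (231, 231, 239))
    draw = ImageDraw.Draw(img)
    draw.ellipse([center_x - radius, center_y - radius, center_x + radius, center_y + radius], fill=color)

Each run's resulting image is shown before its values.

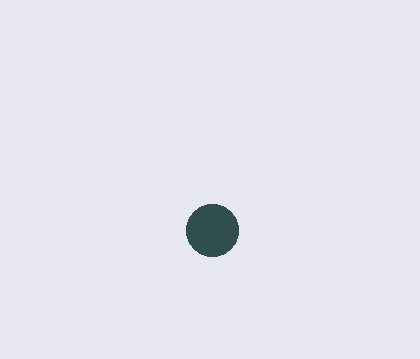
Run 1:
center_x = 212
center_y = 230
radius = 26
color = 'darkslategray'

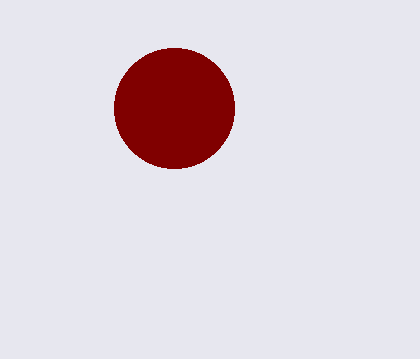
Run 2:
center_x = 174; center_y = 108; radius = 60; color = 'maroon'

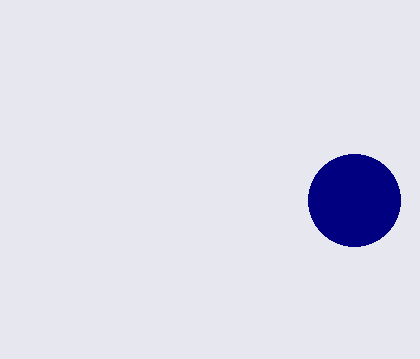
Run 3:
center_x = 354
center_y = 200
radius = 46
color = 'navy'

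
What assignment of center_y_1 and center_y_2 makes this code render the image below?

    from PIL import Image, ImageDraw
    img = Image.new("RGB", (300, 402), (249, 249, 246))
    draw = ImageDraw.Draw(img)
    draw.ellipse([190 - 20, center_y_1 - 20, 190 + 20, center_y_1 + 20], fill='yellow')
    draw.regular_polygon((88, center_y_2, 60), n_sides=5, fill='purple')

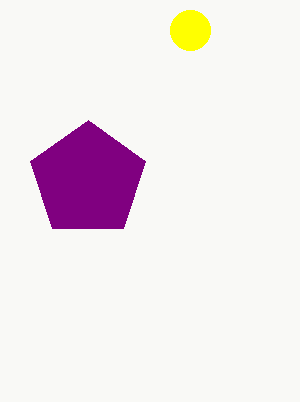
center_y_1 = 30, center_y_2 = 180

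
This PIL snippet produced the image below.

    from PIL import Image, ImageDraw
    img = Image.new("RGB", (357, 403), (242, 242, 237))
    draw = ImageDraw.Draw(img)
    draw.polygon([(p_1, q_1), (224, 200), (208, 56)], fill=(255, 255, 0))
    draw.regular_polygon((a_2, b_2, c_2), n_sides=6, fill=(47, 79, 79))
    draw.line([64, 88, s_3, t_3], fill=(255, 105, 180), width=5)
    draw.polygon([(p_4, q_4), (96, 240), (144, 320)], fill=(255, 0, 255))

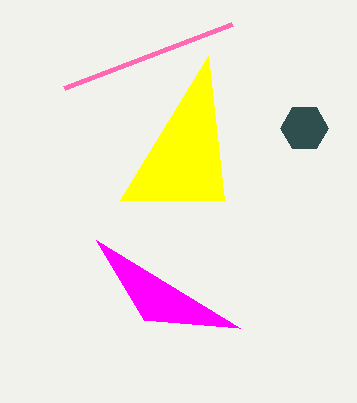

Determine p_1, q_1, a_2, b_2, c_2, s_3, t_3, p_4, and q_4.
p_1 = 120
q_1 = 200
a_2 = 304
b_2 = 128
c_2 = 24
s_3 = 232
t_3 = 24
p_4 = 240
q_4 = 328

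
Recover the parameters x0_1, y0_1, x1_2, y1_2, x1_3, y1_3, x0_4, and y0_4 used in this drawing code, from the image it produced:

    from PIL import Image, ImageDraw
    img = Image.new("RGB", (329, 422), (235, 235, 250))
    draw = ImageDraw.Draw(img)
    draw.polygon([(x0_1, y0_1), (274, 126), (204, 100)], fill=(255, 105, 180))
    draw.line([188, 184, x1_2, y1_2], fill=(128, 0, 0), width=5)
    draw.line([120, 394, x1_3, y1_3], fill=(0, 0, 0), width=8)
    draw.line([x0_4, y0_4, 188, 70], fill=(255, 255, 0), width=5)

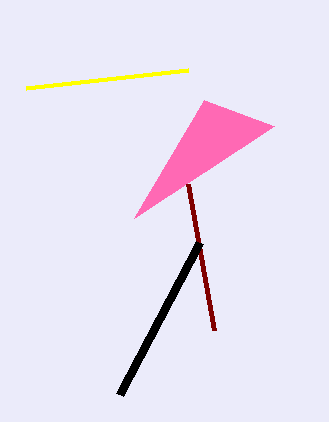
x0_1 = 134
y0_1 = 218
x1_2 = 214
y1_2 = 330
x1_3 = 200
y1_3 = 242
x0_4 = 26
y0_4 = 88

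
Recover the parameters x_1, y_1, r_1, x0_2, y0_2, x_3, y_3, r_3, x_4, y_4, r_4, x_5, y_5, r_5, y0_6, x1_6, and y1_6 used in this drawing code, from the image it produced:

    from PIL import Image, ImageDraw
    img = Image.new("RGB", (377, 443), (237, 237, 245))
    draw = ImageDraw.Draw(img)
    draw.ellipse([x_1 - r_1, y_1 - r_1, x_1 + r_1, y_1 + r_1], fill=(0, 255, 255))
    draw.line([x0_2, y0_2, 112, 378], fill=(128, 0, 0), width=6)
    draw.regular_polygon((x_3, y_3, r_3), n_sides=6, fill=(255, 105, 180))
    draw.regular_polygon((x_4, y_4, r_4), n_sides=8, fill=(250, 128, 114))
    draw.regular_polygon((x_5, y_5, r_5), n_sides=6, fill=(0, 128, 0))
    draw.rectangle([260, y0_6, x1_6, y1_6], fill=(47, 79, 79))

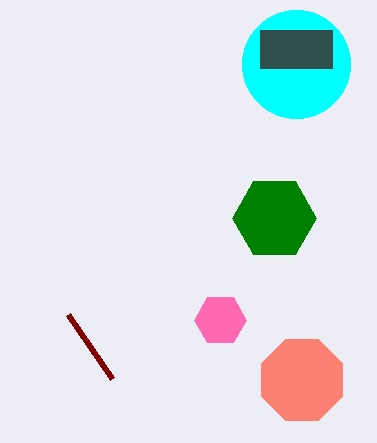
x_1 = 296
y_1 = 64
r_1 = 54
x0_2 = 68
y0_2 = 314
x_3 = 220
y_3 = 320
r_3 = 26
x_4 = 302
y_4 = 380
r_4 = 44
x_5 = 274
y_5 = 218
r_5 = 42
y0_6 = 30
x1_6 = 332
y1_6 = 68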